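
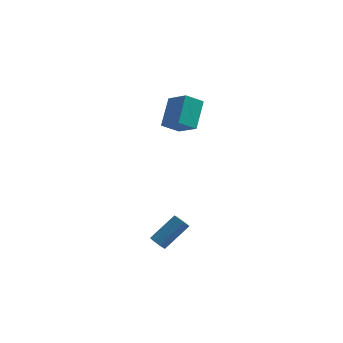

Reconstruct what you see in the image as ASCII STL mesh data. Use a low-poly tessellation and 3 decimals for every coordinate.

solid 
facet normal -0.665 0.525 -0.531
outer loop
vertex -4.899 4.521 2.644
vertex -3.995 4.986 1.971
vertex -5.07 3.029 1.383
endloop
endfacet
facet normal -0.741 -0.382 0.552
outer loop
vertex -3.985 2.174 2.249
vertex -4.899 4.521 2.644
vertex -5.07 3.029 1.383
endloop
endfacet
facet normal -0.665 0.525 -0.531
outer loop
vertex -5.07 3.029 1.383
vertex -3.995 4.986 1.971
vertex -4.165 3.495 0.71
endloop
endfacet
facet normal -0.086 -0.761 -0.643
outer loop
vertex -4.165 3.495 0.71
vertex -3.985 2.174 2.249
vertex -5.07 3.029 1.383
endloop
endfacet
facet normal 0.087 0.761 0.643
outer loop
vertex -4.899 4.521 2.644
vertex -2.91 4.131 2.837
vertex -3.995 4.986 1.971
endloop
endfacet
facet normal -0.742 -0.382 0.551
outer loop
vertex -3.815 3.665 3.51
vertex -4.899 4.521 2.644
vertex -3.985 2.174 2.249
endloop
endfacet
facet normal 0.087 0.761 0.643
outer loop
vertex -3.815 3.665 3.51
vertex -2.91 4.131 2.837
vertex -4.899 4.521 2.644
endloop
endfacet
facet normal 0.741 0.382 -0.552
outer loop
vertex -3.995 4.986 1.971
vertex -2.91 4.131 2.837
vertex -4.165 3.495 0.71
endloop
endfacet
facet normal -0.087 -0.761 -0.643
outer loop
vertex -3.081 2.639 1.576
vertex -3.985 2.174 2.249
vertex -4.165 3.495 0.71
endloop
endfacet
facet normal 0.742 0.381 -0.552
outer loop
vertex -4.165 3.495 0.71
vertex -2.91 4.131 2.837
vertex -3.081 2.639 1.576
endloop
endfacet
facet normal 0.665 -0.525 0.531
outer loop
vertex -3.081 2.639 1.576
vertex -3.815 3.665 3.51
vertex -3.985 2.174 2.249
endloop
endfacet
facet normal 0.665 -0.525 0.531
outer loop
vertex -2.91 4.131 2.837
vertex -3.815 3.665 3.51
vertex -3.081 2.639 1.576
endloop
endfacet
facet normal -0.589 -0.503 -0.633
outer loop
vertex -3.826 -3.395 -3.845
vertex -4.173 -3.481 -3.454
vertex -4.153 -3.075 -3.795
endloop
endfacet
facet normal 0.385 0.513 -0.767
outer loop
vertex -3.826 -3.395 -3.845
vertex -4.153 -3.075 -3.795
vertex -2.701 -2.434 -2.638
endloop
endfacet
facet normal 0.384 0.514 -0.767
outer loop
vertex -2.701 -2.434 -2.638
vertex -4.153 -3.075 -3.795
vertex -3.028 -2.114 -2.587
endloop
endfacet
facet normal 0.591 0.503 0.631
outer loop
vertex -2.701 -2.434 -2.638
vertex -3.028 -2.114 -2.587
vertex -3.047 -2.519 -2.246
endloop
endfacet
facet normal -0.589 -0.503 -0.633
outer loop
vertex -4.153 -3.075 -3.795
vertex -4.173 -3.481 -3.454
vertex -4.495 -3.061 -3.488
endloop
endfacet
facet normal -0.317 0.864 -0.392
outer loop
vertex -4.153 -3.075 -3.795
vertex -4.495 -3.061 -3.488
vertex -3.028 -2.114 -2.587
endloop
endfacet
facet normal -0.317 0.864 -0.392
outer loop
vertex -3.028 -2.114 -2.587
vertex -4.495 -3.061 -3.488
vertex -3.37 -2.1 -2.28
endloop
endfacet
facet normal 0.588 0.505 0.632
outer loop
vertex -3.028 -2.114 -2.587
vertex -3.37 -2.1 -2.28
vertex -3.047 -2.519 -2.246
endloop
endfacet
facet normal -0.590 -0.503 -0.632
outer loop
vertex -4.495 -3.061 -3.488
vertex -4.173 -3.481 -3.454
vertex -4.594 -3.363 -3.155
endloop
endfacet
facet normal -0.779 0.562 0.278
outer loop
vertex -4.495 -3.061 -3.488
vertex -4.594 -3.363 -3.155
vertex -3.37 -2.1 -2.28
endloop
endfacet
facet normal -0.779 0.562 0.278
outer loop
vertex -3.37 -2.1 -2.28
vertex -4.594 -3.363 -3.155
vertex -3.469 -2.402 -1.947
endloop
endfacet
facet normal 0.588 0.505 0.632
outer loop
vertex -3.37 -2.1 -2.28
vertex -3.469 -2.402 -1.947
vertex -3.047 -2.519 -2.246
endloop
endfacet
facet normal -0.590 -0.504 -0.631
outer loop
vertex -4.594 -3.363 -3.155
vertex -4.173 -3.481 -3.454
vertex -4.376 -3.753 -3.047
endloop
endfacet
facet normal -0.655 -0.162 0.738
outer loop
vertex -4.594 -3.363 -3.155
vertex -4.376 -3.753 -3.047
vertex -3.469 -2.402 -1.947
endloop
endfacet
facet normal -0.654 -0.163 0.739
outer loop
vertex -3.469 -2.402 -1.947
vertex -4.376 -3.753 -3.047
vertex -3.251 -2.792 -1.84
endloop
endfacet
facet normal 0.588 0.503 0.634
outer loop
vertex -3.469 -2.402 -1.947
vertex -3.251 -2.792 -1.84
vertex -3.047 -2.519 -2.246
endloop
endfacet
facet normal -0.590 -0.504 -0.631
outer loop
vertex -4.376 -3.753 -3.047
vertex -4.173 -3.481 -3.454
vertex -4.005 -3.938 -3.246
endloop
endfacet
facet normal -0.037 -0.765 0.643
outer loop
vertex -4.376 -3.753 -3.047
vertex -4.005 -3.938 -3.246
vertex -3.251 -2.792 -1.84
endloop
endfacet
facet normal -0.038 -0.765 0.643
outer loop
vertex -3.251 -2.792 -1.84
vertex -4.005 -3.938 -3.246
vertex -2.88 -2.977 -2.038
endloop
endfacet
facet normal 0.589 0.502 0.633
outer loop
vertex -3.251 -2.792 -1.84
vertex -2.88 -2.977 -2.038
vertex -3.047 -2.519 -2.246
endloop
endfacet
facet normal -0.589 -0.504 -0.632
outer loop
vertex -4.005 -3.938 -3.246
vertex -4.173 -3.481 -3.454
vertex -3.76 -3.779 -3.601
endloop
endfacet
facet normal 0.607 -0.792 0.064
outer loop
vertex -4.005 -3.938 -3.246
vertex -3.76 -3.779 -3.601
vertex -2.88 -2.977 -2.038
endloop
endfacet
facet normal 0.607 -0.792 0.064
outer loop
vertex -2.88 -2.977 -2.038
vertex -3.76 -3.779 -3.601
vertex -2.635 -2.818 -2.393
endloop
endfacet
facet normal 0.590 0.502 0.632
outer loop
vertex -2.88 -2.977 -2.038
vertex -2.635 -2.818 -2.393
vertex -3.047 -2.519 -2.246
endloop
endfacet
facet normal -0.588 -0.503 -0.633
outer loop
vertex -3.76 -3.779 -3.601
vertex -4.173 -3.481 -3.454
vertex -3.826 -3.395 -3.845
endloop
endfacet
facet normal 0.795 -0.222 -0.564
outer loop
vertex -3.76 -3.779 -3.601
vertex -3.826 -3.395 -3.845
vertex -2.635 -2.818 -2.393
endloop
endfacet
facet normal 0.795 -0.223 -0.564
outer loop
vertex -2.635 -2.818 -2.393
vertex -3.826 -3.395 -3.845
vertex -2.701 -2.434 -2.638
endloop
endfacet
facet normal 0.591 0.504 0.630
outer loop
vertex -2.635 -2.818 -2.393
vertex -2.701 -2.434 -2.638
vertex -3.047 -2.519 -2.246
endloop
endfacet

endsolid


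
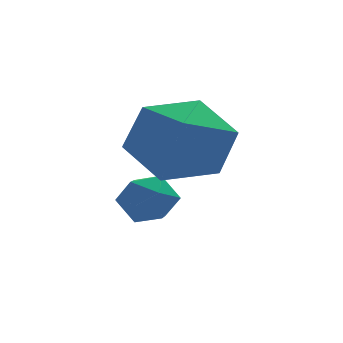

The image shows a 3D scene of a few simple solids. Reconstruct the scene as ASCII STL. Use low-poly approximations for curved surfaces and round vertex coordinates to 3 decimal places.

solid 
facet normal 0.163 0.724 -0.670
outer loop
vertex 4.372 0.751 3.56
vertex 3.306 0.884 3.445
vertex 3.844 1.452 4.19
endloop
endfacet
facet normal 0.535 -0.305 0.788
outer loop
vertex 4.372 0.751 3.56
vertex 3.844 1.452 4.19
vertex 3.134 0.116 4.155
endloop
endfacet
facet normal 0.163 0.724 -0.670
outer loop
vertex 3.844 1.452 4.19
vertex 3.306 0.884 3.445
vertex 2.778 1.585 4.075
endloop
endfacet
facet normal -0.104 0.029 0.994
outer loop
vertex 3.844 1.452 4.19
vertex 2.778 1.585 4.075
vertex 3.134 0.116 4.155
endloop
endfacet
facet normal 0.163 0.725 -0.670
outer loop
vertex 2.778 1.585 4.075
vertex 3.306 0.884 3.445
vertex 2.241 1.017 3.33
endloop
endfacet
facet normal -0.747 -0.146 0.649
outer loop
vertex 2.778 1.585 4.075
vertex 2.241 1.017 3.33
vertex 3.134 0.116 4.155
endloop
endfacet
facet normal 0.163 0.725 -0.670
outer loop
vertex 2.241 1.017 3.33
vertex 3.306 0.884 3.445
vertex 2.769 0.316 2.7
endloop
endfacet
facet normal -0.750 -0.654 0.098
outer loop
vertex 2.241 1.017 3.33
vertex 2.769 0.316 2.7
vertex 3.134 0.116 4.155
endloop
endfacet
facet normal 0.162 0.725 -0.670
outer loop
vertex 2.769 0.316 2.7
vertex 3.306 0.884 3.445
vertex 3.834 0.184 2.815
endloop
endfacet
facet normal -0.111 -0.988 -0.108
outer loop
vertex 2.769 0.316 2.7
vertex 3.834 0.184 2.815
vertex 3.134 0.116 4.155
endloop
endfacet
facet normal 0.163 0.725 -0.669
outer loop
vertex 3.834 0.184 2.815
vertex 3.306 0.884 3.445
vertex 4.372 0.751 3.56
endloop
endfacet
facet normal 0.531 -0.814 0.236
outer loop
vertex 3.834 0.184 2.815
vertex 4.372 0.751 3.56
vertex 3.134 0.116 4.155
endloop
endfacet
facet normal -0.539 0.840 -0.065
outer loop
vertex 2.823 2.223 1.278
vertex 2.329 1.93 1.586
vertex 2.783 2.248 1.928
endloop
endfacet
facet normal 0.159 0.987 -0.028
outer loop
vertex 2.823 2.223 1.278
vertex 2.783 2.248 1.928
vertex 3.359 2.147 1.641
endloop
endfacet
facet normal 0.483 0.661 -0.574
outer loop
vertex 2.823 2.223 1.278
vertex 3.359 2.147 1.641
vertex 3.261 1.767 1.121
endloop
endfacet
facet normal -0.015 0.313 -0.950
outer loop
vertex 2.823 2.223 1.278
vertex 3.261 1.767 1.121
vertex 2.624 1.633 1.087
endloop
endfacet
facet normal -0.647 0.423 -0.634
outer loop
vertex 2.823 2.223 1.278
vertex 2.624 1.633 1.087
vertex 2.329 1.93 1.586
endloop
endfacet
facet normal 0.411 0.706 0.577
outer loop
vertex 3.359 2.147 1.641
vertex 2.783 2.248 1.928
vertex 3.196 1.807 2.173
endloop
endfacet
facet normal -0.717 0.469 0.516
outer loop
vertex 2.783 2.248 1.928
vertex 2.329 1.93 1.586
vertex 2.559 1.673 2.139
endloop
endfacet
facet normal -0.891 -0.206 -0.404
outer loop
vertex 2.329 1.93 1.586
vertex 2.624 1.633 1.087
vertex 2.461 1.293 1.619
endloop
endfacet
facet normal 0.130 -0.386 -0.913
outer loop
vertex 2.624 1.633 1.087
vertex 3.261 1.767 1.121
vertex 3.037 1.192 1.332
endloop
endfacet
facet normal 0.935 0.178 -0.306
outer loop
vertex 3.261 1.767 1.121
vertex 3.359 2.147 1.641
vertex 3.491 1.51 1.674
endloop
endfacet
facet normal 0.015 -0.313 0.950
outer loop
vertex 2.997 1.217 1.982
vertex 3.196 1.807 2.173
vertex 2.559 1.673 2.139
endloop
endfacet
facet normal -0.483 -0.661 0.574
outer loop
vertex 2.997 1.217 1.982
vertex 2.559 1.673 2.139
vertex 2.461 1.293 1.619
endloop
endfacet
facet normal -0.159 -0.987 0.028
outer loop
vertex 2.997 1.217 1.982
vertex 2.461 1.293 1.619
vertex 3.037 1.192 1.332
endloop
endfacet
facet normal 0.539 -0.840 0.065
outer loop
vertex 2.997 1.217 1.982
vertex 3.037 1.192 1.332
vertex 3.491 1.51 1.674
endloop
endfacet
facet normal 0.647 -0.423 0.634
outer loop
vertex 2.997 1.217 1.982
vertex 3.491 1.51 1.674
vertex 3.196 1.807 2.173
endloop
endfacet
facet normal -0.130 0.386 0.913
outer loop
vertex 2.559 1.673 2.139
vertex 3.196 1.807 2.173
vertex 2.783 2.248 1.928
endloop
endfacet
facet normal -0.935 -0.178 0.306
outer loop
vertex 2.461 1.293 1.619
vertex 2.559 1.673 2.139
vertex 2.329 1.93 1.586
endloop
endfacet
facet normal -0.411 -0.706 -0.577
outer loop
vertex 3.037 1.192 1.332
vertex 2.461 1.293 1.619
vertex 2.624 1.633 1.087
endloop
endfacet
facet normal 0.717 -0.469 -0.516
outer loop
vertex 3.491 1.51 1.674
vertex 3.037 1.192 1.332
vertex 3.261 1.767 1.121
endloop
endfacet
facet normal 0.891 0.206 0.404
outer loop
vertex 3.196 1.807 2.173
vertex 3.491 1.51 1.674
vertex 3.359 2.147 1.641
endloop
endfacet

endsolid


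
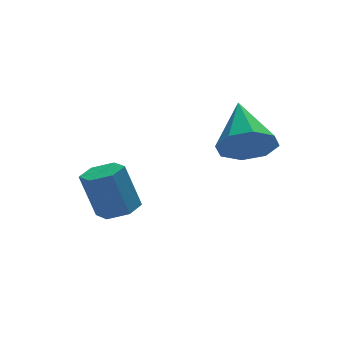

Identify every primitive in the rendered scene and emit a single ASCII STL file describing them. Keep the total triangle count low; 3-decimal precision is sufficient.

solid 
facet normal 0.260 -0.173 -0.950
outer loop
vertex 1.56 -1.693 -0.888
vertex 0.928 -1.478 -1.1
vertex 1.453 -1.019 -1.04
endloop
endfacet
facet normal 0.953 0.202 0.225
outer loop
vertex 1.56 -1.693 -0.888
vertex 1.453 -1.019 -1.04
vertex 1.143 -1.416 0.632
endloop
endfacet
facet normal 0.953 0.202 0.225
outer loop
vertex 1.143 -1.416 0.632
vertex 1.453 -1.019 -1.04
vertex 1.036 -0.742 0.48
endloop
endfacet
facet normal -0.261 0.173 0.950
outer loop
vertex 1.143 -1.416 0.632
vertex 1.036 -0.742 0.48
vertex 0.512 -1.202 0.42
endloop
endfacet
facet normal 0.260 -0.173 -0.950
outer loop
vertex 1.453 -1.019 -1.04
vertex 0.928 -1.478 -1.1
vertex 0.821 -0.804 -1.252
endloop
endfacet
facet normal 0.344 0.936 -0.076
outer loop
vertex 1.453 -1.019 -1.04
vertex 0.821 -0.804 -1.252
vertex 1.036 -0.742 0.48
endloop
endfacet
facet normal 0.344 0.936 -0.076
outer loop
vertex 1.036 -0.742 0.48
vertex 0.821 -0.804 -1.252
vertex 0.405 -0.527 0.268
endloop
endfacet
facet normal -0.260 0.173 0.950
outer loop
vertex 1.036 -0.742 0.48
vertex 0.405 -0.527 0.268
vertex 0.512 -1.202 0.42
endloop
endfacet
facet normal 0.261 -0.173 -0.950
outer loop
vertex 0.821 -0.804 -1.252
vertex 0.928 -1.478 -1.1
vertex 0.297 -1.264 -1.312
endloop
endfacet
facet normal -0.610 0.734 -0.301
outer loop
vertex 0.821 -0.804 -1.252
vertex 0.297 -1.264 -1.312
vertex 0.405 -0.527 0.268
endloop
endfacet
facet normal -0.609 0.734 -0.301
outer loop
vertex 0.405 -0.527 0.268
vertex 0.297 -1.264 -1.312
vertex -0.12 -0.987 0.208
endloop
endfacet
facet normal -0.260 0.173 0.950
outer loop
vertex 0.405 -0.527 0.268
vertex -0.12 -0.987 0.208
vertex 0.512 -1.202 0.42
endloop
endfacet
facet normal 0.261 -0.173 -0.950
outer loop
vertex 0.297 -1.264 -1.312
vertex 0.928 -1.478 -1.1
vertex 0.404 -1.938 -1.16
endloop
endfacet
facet normal -0.953 -0.202 -0.225
outer loop
vertex 0.297 -1.264 -1.312
vertex 0.404 -1.938 -1.16
vertex -0.12 -0.987 0.208
endloop
endfacet
facet normal -0.953 -0.202 -0.225
outer loop
vertex -0.12 -0.987 0.208
vertex 0.404 -1.938 -1.16
vertex -0.013 -1.661 0.36
endloop
endfacet
facet normal -0.260 0.173 0.950
outer loop
vertex -0.12 -0.987 0.208
vertex -0.013 -1.661 0.36
vertex 0.512 -1.202 0.42
endloop
endfacet
facet normal 0.260 -0.173 -0.950
outer loop
vertex 0.404 -1.938 -1.16
vertex 0.928 -1.478 -1.1
vertex 1.035 -2.153 -0.948
endloop
endfacet
facet normal -0.344 -0.936 0.076
outer loop
vertex 0.404 -1.938 -1.16
vertex 1.035 -2.153 -0.948
vertex -0.013 -1.661 0.36
endloop
endfacet
facet normal -0.344 -0.936 0.076
outer loop
vertex -0.013 -1.661 0.36
vertex 1.035 -2.153 -0.948
vertex 0.619 -1.876 0.572
endloop
endfacet
facet normal -0.260 0.173 0.950
outer loop
vertex -0.013 -1.661 0.36
vertex 0.619 -1.876 0.572
vertex 0.512 -1.202 0.42
endloop
endfacet
facet normal 0.260 -0.173 -0.950
outer loop
vertex 1.035 -2.153 -0.948
vertex 0.928 -1.478 -1.1
vertex 1.56 -1.693 -0.888
endloop
endfacet
facet normal 0.609 -0.734 0.300
outer loop
vertex 1.035 -2.153 -0.948
vertex 1.56 -1.693 -0.888
vertex 0.619 -1.876 0.572
endloop
endfacet
facet normal 0.609 -0.734 0.301
outer loop
vertex 0.619 -1.876 0.572
vertex 1.56 -1.693 -0.888
vertex 1.143 -1.416 0.632
endloop
endfacet
facet normal -0.261 0.173 0.950
outer loop
vertex 0.619 -1.876 0.572
vertex 1.143 -1.416 0.632
vertex 0.512 -1.202 0.42
endloop
endfacet
facet normal -0.185 -0.838 -0.513
outer loop
vertex 4.641 -4.503 2.318
vertex 3.747 -4.344 2.381
vertex 4.399 -4.124 1.786
endloop
endfacet
facet normal 0.914 0.377 -0.147
outer loop
vertex 4.641 -4.503 2.318
vertex 4.399 -4.124 1.786
vertex 4.093 -2.776 3.339
endloop
endfacet
facet normal -0.185 -0.838 -0.513
outer loop
vertex 4.399 -4.124 1.786
vertex 3.747 -4.344 2.381
vertex 3.776 -3.874 1.602
endloop
endfacet
facet normal 0.446 0.718 -0.535
outer loop
vertex 4.399 -4.124 1.786
vertex 3.776 -3.874 1.602
vertex 4.093 -2.776 3.339
endloop
endfacet
facet normal -0.185 -0.838 -0.513
outer loop
vertex 3.776 -3.874 1.602
vertex 3.747 -4.344 2.381
vertex 3.135 -3.899 1.874
endloop
endfacet
facet normal -0.239 0.840 -0.487
outer loop
vertex 3.776 -3.874 1.602
vertex 3.135 -3.899 1.874
vertex 4.093 -2.776 3.339
endloop
endfacet
facet normal -0.185 -0.838 -0.513
outer loop
vertex 3.135 -3.899 1.874
vertex 3.747 -4.344 2.381
vertex 2.853 -4.185 2.443
endloop
endfacet
facet normal -0.741 0.671 -0.030
outer loop
vertex 3.135 -3.899 1.874
vertex 2.853 -4.185 2.443
vertex 4.093 -2.776 3.339
endloop
endfacet
facet normal -0.185 -0.838 -0.513
outer loop
vertex 2.853 -4.185 2.443
vertex 3.747 -4.344 2.381
vertex 3.094 -4.564 2.976
endloop
endfacet
facet normal -0.763 0.311 0.566
outer loop
vertex 2.853 -4.185 2.443
vertex 3.094 -4.564 2.976
vertex 4.093 -2.776 3.339
endloop
endfacet
facet normal -0.185 -0.838 -0.513
outer loop
vertex 3.094 -4.564 2.976
vertex 3.747 -4.344 2.381
vertex 3.718 -4.814 3.159
endloop
endfacet
facet normal -0.293 -0.031 0.956
outer loop
vertex 3.094 -4.564 2.976
vertex 3.718 -4.814 3.159
vertex 4.093 -2.776 3.339
endloop
endfacet
facet normal -0.185 -0.838 -0.513
outer loop
vertex 3.718 -4.814 3.159
vertex 3.747 -4.344 2.381
vertex 4.359 -4.789 2.887
endloop
endfacet
facet normal 0.391 -0.152 0.908
outer loop
vertex 3.718 -4.814 3.159
vertex 4.359 -4.789 2.887
vertex 4.093 -2.776 3.339
endloop
endfacet
facet normal -0.185 -0.838 -0.513
outer loop
vertex 4.359 -4.789 2.887
vertex 3.747 -4.344 2.381
vertex 4.641 -4.503 2.318
endloop
endfacet
facet normal 0.893 0.017 0.451
outer loop
vertex 4.359 -4.789 2.887
vertex 4.641 -4.503 2.318
vertex 4.093 -2.776 3.339
endloop
endfacet

endsolid


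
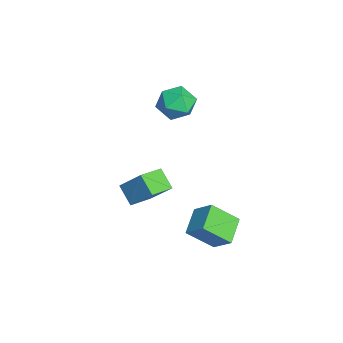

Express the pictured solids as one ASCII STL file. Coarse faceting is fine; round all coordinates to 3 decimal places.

solid 
facet normal -0.652 -0.388 0.652
outer loop
vertex 3.205 -4.211 2.825
vertex 2.235 -3.111 2.509
vertex 2.432 -5.3 1.404
endloop
endfacet
facet normal 0.646 -0.733 0.210
outer loop
vertex 3.325 -4.769 0.511
vertex 3.205 -4.211 2.825
vertex 2.432 -5.3 1.404
endloop
endfacet
facet normal -0.652 -0.388 0.652
outer loop
vertex 2.432 -5.3 1.404
vertex 2.235 -3.111 2.509
vertex 1.462 -4.201 1.088
endloop
endfacet
facet normal -0.396 -0.559 -0.728
outer loop
vertex 1.462 -4.201 1.088
vertex 3.325 -4.769 0.511
vertex 2.432 -5.3 1.404
endloop
endfacet
facet normal 0.396 0.559 0.729
outer loop
vertex 3.205 -4.211 2.825
vertex 3.128 -2.58 1.616
vertex 2.235 -3.111 2.509
endloop
endfacet
facet normal 0.647 -0.733 0.210
outer loop
vertex 4.098 -3.679 1.932
vertex 3.205 -4.211 2.825
vertex 3.325 -4.769 0.511
endloop
endfacet
facet normal 0.396 0.559 0.729
outer loop
vertex 4.098 -3.679 1.932
vertex 3.128 -2.58 1.616
vertex 3.205 -4.211 2.825
endloop
endfacet
facet normal -0.647 0.733 -0.211
outer loop
vertex 2.235 -3.111 2.509
vertex 3.128 -2.58 1.616
vertex 1.462 -4.201 1.088
endloop
endfacet
facet normal -0.396 -0.559 -0.729
outer loop
vertex 2.355 -3.669 0.195
vertex 3.325 -4.769 0.511
vertex 1.462 -4.201 1.088
endloop
endfacet
facet normal -0.647 0.733 -0.210
outer loop
vertex 1.462 -4.201 1.088
vertex 3.128 -2.58 1.616
vertex 2.355 -3.669 0.195
endloop
endfacet
facet normal 0.652 0.388 -0.652
outer loop
vertex 2.355 -3.669 0.195
vertex 4.098 -3.679 1.932
vertex 3.325 -4.769 0.511
endloop
endfacet
facet normal 0.652 0.388 -0.652
outer loop
vertex 3.128 -2.58 1.616
vertex 4.098 -3.679 1.932
vertex 2.355 -3.669 0.195
endloop
endfacet
facet normal -0.859 0.329 0.391
outer loop
vertex 1.996 -1.339 -1.15
vertex 2.763 -0.49 -0.18
vertex 1.979 0.157 -2.447
endloop
endfacet
facet normal -0.512 -0.566 -0.646
outer loop
vertex 3.457 -0.41 -3.12
vertex 1.996 -1.339 -1.15
vertex 1.979 0.157 -2.447
endloop
endfacet
facet normal -0.859 0.329 0.391
outer loop
vertex 1.979 0.157 -2.447
vertex 2.763 -0.49 -0.18
vertex 2.746 1.006 -1.477
endloop
endfacet
facet normal -0.008 0.756 -0.655
outer loop
vertex 2.746 1.006 -1.477
vertex 3.457 -0.41 -3.12
vertex 1.979 0.157 -2.447
endloop
endfacet
facet normal 0.008 -0.756 0.655
outer loop
vertex 1.996 -1.339 -1.15
vertex 4.241 -1.057 -0.853
vertex 2.763 -0.49 -0.18
endloop
endfacet
facet normal -0.512 -0.566 -0.646
outer loop
vertex 3.474 -1.906 -1.823
vertex 1.996 -1.339 -1.15
vertex 3.457 -0.41 -3.12
endloop
endfacet
facet normal 0.008 -0.756 0.655
outer loop
vertex 3.474 -1.906 -1.823
vertex 4.241 -1.057 -0.853
vertex 1.996 -1.339 -1.15
endloop
endfacet
facet normal 0.512 0.566 0.646
outer loop
vertex 2.763 -0.49 -0.18
vertex 4.241 -1.057 -0.853
vertex 2.746 1.006 -1.477
endloop
endfacet
facet normal -0.008 0.756 -0.655
outer loop
vertex 4.224 0.439 -2.15
vertex 3.457 -0.41 -3.12
vertex 2.746 1.006 -1.477
endloop
endfacet
facet normal 0.512 0.566 0.646
outer loop
vertex 2.746 1.006 -1.477
vertex 4.241 -1.057 -0.853
vertex 4.224 0.439 -2.15
endloop
endfacet
facet normal 0.859 -0.329 -0.391
outer loop
vertex 4.224 0.439 -2.15
vertex 3.474 -1.906 -1.823
vertex 3.457 -0.41 -3.12
endloop
endfacet
facet normal 0.859 -0.329 -0.391
outer loop
vertex 4.241 -1.057 -0.853
vertex 3.474 -1.906 -1.823
vertex 4.224 0.439 -2.15
endloop
endfacet
facet normal -0.061 0.632 0.772
outer loop
vertex -3.717 -0.753 3.547
vertex -4.452 -1.554 4.145
vertex -3.221 -1.614 4.291
endloop
endfacet
facet normal 0.565 0.701 0.435
outer loop
vertex -3.717 -0.753 3.547
vertex -3.221 -1.614 4.291
vertex -2.693 -1.36 3.197
endloop
endfacet
facet normal 0.431 0.868 -0.246
outer loop
vertex -3.717 -0.753 3.547
vertex -2.693 -1.36 3.197
vertex -3.598 -1.144 2.375
endloop
endfacet
facet normal -0.277 0.903 -0.329
outer loop
vertex -3.717 -0.753 3.547
vertex -3.598 -1.144 2.375
vertex -4.685 -1.264 2.961
endloop
endfacet
facet normal -0.581 0.757 0.300
outer loop
vertex -3.717 -0.753 3.547
vertex -4.685 -1.264 2.961
vertex -4.452 -1.554 4.145
endloop
endfacet
facet normal 0.892 0.068 0.446
outer loop
vertex -2.693 -1.36 3.197
vertex -3.221 -1.614 4.291
vertex -2.795 -2.536 3.579
endloop
endfacet
facet normal -0.120 -0.044 0.992
outer loop
vertex -3.221 -1.614 4.291
vertex -4.452 -1.554 4.145
vertex -3.882 -2.656 4.165
endloop
endfacet
facet normal -0.961 0.157 0.228
outer loop
vertex -4.452 -1.554 4.145
vertex -4.685 -1.264 2.961
vertex -4.787 -2.44 3.343
endloop
endfacet
facet normal -0.470 0.393 -0.790
outer loop
vertex -4.685 -1.264 2.961
vertex -3.598 -1.144 2.375
vertex -4.259 -2.186 2.249
endloop
endfacet
facet normal 0.676 0.338 -0.655
outer loop
vertex -3.598 -1.144 2.375
vertex -2.693 -1.36 3.197
vertex -3.028 -2.246 2.395
endloop
endfacet
facet normal 0.277 -0.903 0.329
outer loop
vertex -3.763 -3.047 2.993
vertex -2.795 -2.536 3.579
vertex -3.882 -2.656 4.165
endloop
endfacet
facet normal -0.431 -0.868 0.246
outer loop
vertex -3.763 -3.047 2.993
vertex -3.882 -2.656 4.165
vertex -4.787 -2.44 3.343
endloop
endfacet
facet normal -0.565 -0.701 -0.435
outer loop
vertex -3.763 -3.047 2.993
vertex -4.787 -2.44 3.343
vertex -4.259 -2.186 2.249
endloop
endfacet
facet normal 0.061 -0.632 -0.772
outer loop
vertex -3.763 -3.047 2.993
vertex -4.259 -2.186 2.249
vertex -3.028 -2.246 2.395
endloop
endfacet
facet normal 0.581 -0.757 -0.300
outer loop
vertex -3.763 -3.047 2.993
vertex -3.028 -2.246 2.395
vertex -2.795 -2.536 3.579
endloop
endfacet
facet normal 0.470 -0.393 0.790
outer loop
vertex -3.882 -2.656 4.165
vertex -2.795 -2.536 3.579
vertex -3.221 -1.614 4.291
endloop
endfacet
facet normal -0.676 -0.338 0.655
outer loop
vertex -4.787 -2.44 3.343
vertex -3.882 -2.656 4.165
vertex -4.452 -1.554 4.145
endloop
endfacet
facet normal -0.892 -0.068 -0.446
outer loop
vertex -4.259 -2.186 2.249
vertex -4.787 -2.44 3.343
vertex -4.685 -1.264 2.961
endloop
endfacet
facet normal 0.120 0.044 -0.992
outer loop
vertex -3.028 -2.246 2.395
vertex -4.259 -2.186 2.249
vertex -3.598 -1.144 2.375
endloop
endfacet
facet normal 0.961 -0.157 -0.228
outer loop
vertex -2.795 -2.536 3.579
vertex -3.028 -2.246 2.395
vertex -2.693 -1.36 3.197
endloop
endfacet

endsolid


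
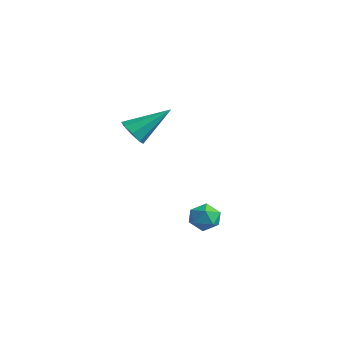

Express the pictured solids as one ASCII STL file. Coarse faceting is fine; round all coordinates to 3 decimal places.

solid 
facet normal 0.300 0.953 -0.041
outer loop
vertex 3.471 -2.632 -3.187
vertex 2.926 -2.441 -2.73
vertex 3.583 -2.636 -2.46
endloop
endfacet
facet normal 0.851 0.509 -0.128
outer loop
vertex 3.471 -2.632 -3.187
vertex 3.583 -2.636 -2.46
vertex 3.847 -3.183 -2.876
endloop
endfacet
facet normal 0.714 0.096 -0.693
outer loop
vertex 3.471 -2.632 -3.187
vertex 3.847 -3.183 -2.876
vertex 3.354 -3.325 -3.404
endloop
endfacet
facet normal 0.077 0.286 -0.955
outer loop
vertex 3.471 -2.632 -3.187
vertex 3.354 -3.325 -3.404
vertex 2.785 -2.867 -3.313
endloop
endfacet
facet normal -0.178 0.815 -0.552
outer loop
vertex 3.471 -2.632 -3.187
vertex 2.785 -2.867 -3.313
vertex 2.926 -2.441 -2.73
endloop
endfacet
facet normal 0.890 0.089 0.448
outer loop
vertex 3.847 -3.183 -2.876
vertex 3.583 -2.636 -2.46
vertex 3.535 -3.333 -2.227
endloop
endfacet
facet normal -0.003 0.807 0.590
outer loop
vertex 3.583 -2.636 -2.46
vertex 2.926 -2.441 -2.73
vertex 2.966 -2.875 -2.136
endloop
endfacet
facet normal -0.776 0.583 -0.238
outer loop
vertex 2.926 -2.441 -2.73
vertex 2.785 -2.867 -3.313
vertex 2.473 -3.017 -2.664
endloop
endfacet
facet normal -0.362 -0.273 -0.891
outer loop
vertex 2.785 -2.867 -3.313
vertex 3.354 -3.325 -3.404
vertex 2.737 -3.564 -3.08
endloop
endfacet
facet normal 0.668 -0.579 -0.468
outer loop
vertex 3.354 -3.325 -3.404
vertex 3.847 -3.183 -2.876
vertex 3.394 -3.759 -2.81
endloop
endfacet
facet normal -0.077 -0.286 0.955
outer loop
vertex 2.849 -3.568 -2.353
vertex 3.535 -3.333 -2.227
vertex 2.966 -2.875 -2.136
endloop
endfacet
facet normal -0.714 -0.096 0.693
outer loop
vertex 2.849 -3.568 -2.353
vertex 2.966 -2.875 -2.136
vertex 2.473 -3.017 -2.664
endloop
endfacet
facet normal -0.851 -0.509 0.128
outer loop
vertex 2.849 -3.568 -2.353
vertex 2.473 -3.017 -2.664
vertex 2.737 -3.564 -3.08
endloop
endfacet
facet normal -0.300 -0.953 0.041
outer loop
vertex 2.849 -3.568 -2.353
vertex 2.737 -3.564 -3.08
vertex 3.394 -3.759 -2.81
endloop
endfacet
facet normal 0.178 -0.815 0.552
outer loop
vertex 2.849 -3.568 -2.353
vertex 3.394 -3.759 -2.81
vertex 3.535 -3.333 -2.227
endloop
endfacet
facet normal 0.362 0.273 0.891
outer loop
vertex 2.966 -2.875 -2.136
vertex 3.535 -3.333 -2.227
vertex 3.583 -2.636 -2.46
endloop
endfacet
facet normal -0.668 0.579 0.468
outer loop
vertex 2.473 -3.017 -2.664
vertex 2.966 -2.875 -2.136
vertex 2.926 -2.441 -2.73
endloop
endfacet
facet normal -0.890 -0.089 -0.448
outer loop
vertex 2.737 -3.564 -3.08
vertex 2.473 -3.017 -2.664
vertex 2.785 -2.867 -3.313
endloop
endfacet
facet normal 0.003 -0.807 -0.590
outer loop
vertex 3.394 -3.759 -2.81
vertex 2.737 -3.564 -3.08
vertex 3.354 -3.325 -3.404
endloop
endfacet
facet normal 0.776 -0.583 0.238
outer loop
vertex 3.535 -3.333 -2.227
vertex 3.394 -3.759 -2.81
vertex 3.847 -3.183 -2.876
endloop
endfacet
facet normal -0.321 -0.735 -0.597
outer loop
vertex -1.588 -2.997 -0.226
vertex -2.278 -2.894 0.018
vertex -1.873 -2.62 -0.537
endloop
endfacet
facet normal 0.862 0.351 -0.365
outer loop
vertex -1.588 -2.997 -0.226
vertex -1.873 -2.62 -0.537
vertex -1.622 -1.386 1.242
endloop
endfacet
facet normal -0.321 -0.735 -0.597
outer loop
vertex -1.873 -2.62 -0.537
vertex -2.278 -2.894 0.018
vertex -2.396 -2.403 -0.523
endloop
endfacet
facet normal 0.301 0.763 -0.572
outer loop
vertex -1.873 -2.62 -0.537
vertex -2.396 -2.403 -0.523
vertex -1.622 -1.386 1.242
endloop
endfacet
facet normal -0.321 -0.735 -0.597
outer loop
vertex -2.396 -2.403 -0.523
vertex -2.278 -2.894 0.018
vertex -2.85 -2.474 -0.192
endloop
endfacet
facet normal -0.378 0.864 -0.332
outer loop
vertex -2.396 -2.403 -0.523
vertex -2.85 -2.474 -0.192
vertex -1.622 -1.386 1.242
endloop
endfacet
facet normal -0.321 -0.735 -0.597
outer loop
vertex -2.85 -2.474 -0.192
vertex -2.278 -2.894 0.018
vertex -2.969 -2.791 0.262
endloop
endfacet
facet normal -0.775 0.595 0.212
outer loop
vertex -2.85 -2.474 -0.192
vertex -2.969 -2.791 0.262
vertex -1.622 -1.386 1.242
endloop
endfacet
facet normal -0.321 -0.735 -0.597
outer loop
vertex -2.969 -2.791 0.262
vertex -2.278 -2.894 0.018
vertex -2.684 -3.168 0.573
endloop
endfacet
facet normal -0.660 0.114 0.743
outer loop
vertex -2.969 -2.791 0.262
vertex -2.684 -3.168 0.573
vertex -1.622 -1.386 1.242
endloop
endfacet
facet normal -0.321 -0.735 -0.598
outer loop
vertex -2.684 -3.168 0.573
vertex -2.278 -2.894 0.018
vertex -2.161 -3.385 0.559
endloop
endfacet
facet normal -0.098 -0.298 0.950
outer loop
vertex -2.684 -3.168 0.573
vertex -2.161 -3.385 0.559
vertex -1.622 -1.386 1.242
endloop
endfacet
facet normal -0.321 -0.735 -0.598
outer loop
vertex -2.161 -3.385 0.559
vertex -2.278 -2.894 0.018
vertex -1.707 -3.314 0.228
endloop
endfacet
facet normal 0.580 -0.399 0.710
outer loop
vertex -2.161 -3.385 0.559
vertex -1.707 -3.314 0.228
vertex -1.622 -1.386 1.242
endloop
endfacet
facet normal -0.321 -0.735 -0.597
outer loop
vertex -1.707 -3.314 0.228
vertex -2.278 -2.894 0.018
vertex -1.588 -2.997 -0.226
endloop
endfacet
facet normal 0.978 -0.130 0.165
outer loop
vertex -1.707 -3.314 0.228
vertex -1.588 -2.997 -0.226
vertex -1.622 -1.386 1.242
endloop
endfacet

endsolid


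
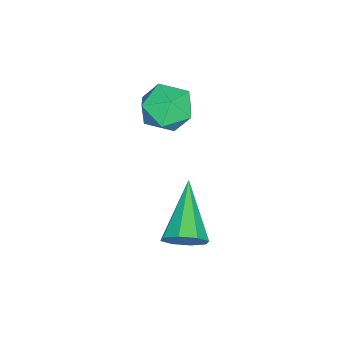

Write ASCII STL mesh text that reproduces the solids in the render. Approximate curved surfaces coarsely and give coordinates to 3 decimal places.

solid 
facet normal 0.848 0.230 -0.478
outer loop
vertex -0.888 -2.44 -1.482
vertex -1.24 -1.881 -1.838
vertex -0.86 -1.945 -1.194
endloop
endfacet
facet normal 0.244 -0.498 0.832
outer loop
vertex -0.888 -2.44 -1.482
vertex -0.86 -1.945 -1.194
vertex -3.08 -2.379 -0.802
endloop
endfacet
facet normal 0.848 0.229 -0.478
outer loop
vertex -0.86 -1.945 -1.194
vertex -1.24 -1.881 -1.838
vertex -1.054 -1.412 -1.283
endloop
endfacet
facet normal 0.130 0.209 0.969
outer loop
vertex -0.86 -1.945 -1.194
vertex -1.054 -1.412 -1.283
vertex -3.08 -2.379 -0.802
endloop
endfacet
facet normal 0.848 0.229 -0.478
outer loop
vertex -1.054 -1.412 -1.283
vertex -1.24 -1.881 -1.838
vertex -1.357 -1.154 -1.697
endloop
endfacet
facet normal -0.211 0.753 0.624
outer loop
vertex -1.054 -1.412 -1.283
vertex -1.357 -1.154 -1.697
vertex -3.08 -2.379 -0.802
endloop
endfacet
facet normal 0.848 0.229 -0.478
outer loop
vertex -1.357 -1.154 -1.697
vertex -1.24 -1.881 -1.838
vertex -1.591 -1.322 -2.193
endloop
endfacet
facet normal -0.580 0.814 -0.002
outer loop
vertex -1.357 -1.154 -1.697
vertex -1.591 -1.322 -2.193
vertex -3.08 -2.379 -0.802
endloop
endfacet
facet normal 0.848 0.230 -0.477
outer loop
vertex -1.591 -1.322 -2.193
vertex -1.24 -1.881 -1.838
vertex -1.619 -1.818 -2.482
endloop
endfacet
facet normal -0.760 0.358 -0.542
outer loop
vertex -1.591 -1.322 -2.193
vertex -1.619 -1.818 -2.482
vertex -3.08 -2.379 -0.802
endloop
endfacet
facet normal 0.848 0.230 -0.477
outer loop
vertex -1.619 -1.818 -2.482
vertex -1.24 -1.881 -1.838
vertex -1.425 -2.35 -2.393
endloop
endfacet
facet normal -0.646 -0.349 -0.679
outer loop
vertex -1.619 -1.818 -2.482
vertex -1.425 -2.35 -2.393
vertex -3.08 -2.379 -0.802
endloop
endfacet
facet normal 0.848 0.230 -0.477
outer loop
vertex -1.425 -2.35 -2.393
vertex -1.24 -1.881 -1.838
vertex -1.122 -2.608 -1.979
endloop
endfacet
facet normal -0.305 -0.892 -0.333
outer loop
vertex -1.425 -2.35 -2.393
vertex -1.122 -2.608 -1.979
vertex -3.08 -2.379 -0.802
endloop
endfacet
facet normal 0.848 0.230 -0.477
outer loop
vertex -1.122 -2.608 -1.979
vertex -1.24 -1.881 -1.838
vertex -0.888 -2.44 -1.482
endloop
endfacet
facet normal 0.064 -0.954 0.292
outer loop
vertex -1.122 -2.608 -1.979
vertex -0.888 -2.44 -1.482
vertex -3.08 -2.379 -0.802
endloop
endfacet
facet normal -0.187 0.218 0.958
outer loop
vertex -4.378 -2.818 2.334
vertex -4.206 -3.728 2.575
vertex -3.492 -3.091 2.569
endloop
endfacet
facet normal 0.079 0.785 0.614
outer loop
vertex -4.378 -2.818 2.334
vertex -3.492 -3.091 2.569
vertex -3.629 -2.499 1.83
endloop
endfacet
facet normal -0.353 0.933 0.067
outer loop
vertex -4.378 -2.818 2.334
vertex -3.629 -2.499 1.83
vertex -4.429 -2.769 1.38
endloop
endfacet
facet normal -0.886 0.458 0.071
outer loop
vertex -4.378 -2.818 2.334
vertex -4.429 -2.769 1.38
vertex -4.785 -3.529 1.84
endloop
endfacet
facet normal -0.783 0.017 0.621
outer loop
vertex -4.378 -2.818 2.334
vertex -4.785 -3.529 1.84
vertex -4.206 -3.728 2.575
endloop
endfacet
facet normal 0.716 0.603 0.351
outer loop
vertex -3.629 -2.499 1.83
vertex -3.492 -3.091 2.569
vertex -2.995 -3.211 1.76
endloop
endfacet
facet normal 0.287 -0.313 0.905
outer loop
vertex -3.492 -3.091 2.569
vertex -4.206 -3.728 2.575
vertex -3.351 -3.971 2.22
endloop
endfacet
facet normal -0.678 -0.640 0.361
outer loop
vertex -4.206 -3.728 2.575
vertex -4.785 -3.529 1.84
vertex -4.151 -4.241 1.77
endloop
endfacet
facet normal -0.845 0.075 -0.530
outer loop
vertex -4.785 -3.529 1.84
vertex -4.429 -2.769 1.38
vertex -4.288 -3.649 1.031
endloop
endfacet
facet normal 0.017 0.844 -0.537
outer loop
vertex -4.429 -2.769 1.38
vertex -3.629 -2.499 1.83
vertex -3.574 -3.012 1.025
endloop
endfacet
facet normal 0.886 -0.458 -0.071
outer loop
vertex -3.402 -3.922 1.266
vertex -2.995 -3.211 1.76
vertex -3.351 -3.971 2.22
endloop
endfacet
facet normal 0.353 -0.933 -0.067
outer loop
vertex -3.402 -3.922 1.266
vertex -3.351 -3.971 2.22
vertex -4.151 -4.241 1.77
endloop
endfacet
facet normal -0.079 -0.785 -0.614
outer loop
vertex -3.402 -3.922 1.266
vertex -4.151 -4.241 1.77
vertex -4.288 -3.649 1.031
endloop
endfacet
facet normal 0.187 -0.218 -0.958
outer loop
vertex -3.402 -3.922 1.266
vertex -4.288 -3.649 1.031
vertex -3.574 -3.012 1.025
endloop
endfacet
facet normal 0.783 -0.017 -0.621
outer loop
vertex -3.402 -3.922 1.266
vertex -3.574 -3.012 1.025
vertex -2.995 -3.211 1.76
endloop
endfacet
facet normal 0.845 -0.075 0.530
outer loop
vertex -3.351 -3.971 2.22
vertex -2.995 -3.211 1.76
vertex -3.492 -3.091 2.569
endloop
endfacet
facet normal -0.017 -0.844 0.537
outer loop
vertex -4.151 -4.241 1.77
vertex -3.351 -3.971 2.22
vertex -4.206 -3.728 2.575
endloop
endfacet
facet normal -0.716 -0.603 -0.351
outer loop
vertex -4.288 -3.649 1.031
vertex -4.151 -4.241 1.77
vertex -4.785 -3.529 1.84
endloop
endfacet
facet normal -0.287 0.313 -0.905
outer loop
vertex -3.574 -3.012 1.025
vertex -4.288 -3.649 1.031
vertex -4.429 -2.769 1.38
endloop
endfacet
facet normal 0.678 0.640 -0.361
outer loop
vertex -2.995 -3.211 1.76
vertex -3.574 -3.012 1.025
vertex -3.629 -2.499 1.83
endloop
endfacet

endsolid


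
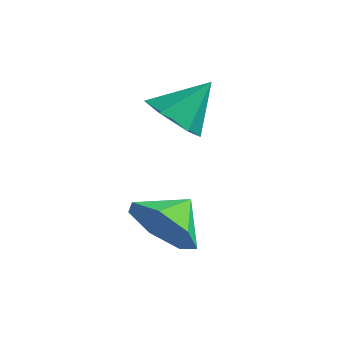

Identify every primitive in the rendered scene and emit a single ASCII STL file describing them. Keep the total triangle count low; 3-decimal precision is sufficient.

solid 
facet normal -0.039 -0.883 -0.468
outer loop
vertex -2.173 -2.534 -1.704
vertex -2.47 -2.106 -2.487
vertex -1.588 -2.288 -2.217
endloop
endfacet
facet normal 0.559 0.291 0.777
outer loop
vertex -2.173 -2.534 -1.704
vertex -1.588 -2.288 -2.217
vertex -2.43 -1.214 -2.013
endloop
endfacet
facet normal -0.038 -0.882 -0.470
outer loop
vertex -1.588 -2.288 -2.217
vertex -2.47 -2.106 -2.487
vertex -1.667 -1.904 -2.932
endloop
endfacet
facet normal 0.787 0.575 0.222
outer loop
vertex -1.588 -2.288 -2.217
vertex -1.667 -1.904 -2.932
vertex -2.43 -1.214 -2.013
endloop
endfacet
facet normal -0.038 -0.882 -0.470
outer loop
vertex -1.667 -1.904 -2.932
vertex -2.47 -2.106 -2.487
vertex -2.35 -1.672 -3.312
endloop
endfacet
facet normal 0.442 0.854 -0.274
outer loop
vertex -1.667 -1.904 -2.932
vertex -2.35 -1.672 -3.312
vertex -2.43 -1.214 -2.013
endloop
endfacet
facet normal -0.038 -0.882 -0.470
outer loop
vertex -2.35 -1.672 -3.312
vertex -2.47 -2.106 -2.487
vertex -3.124 -1.767 -3.071
endloop
endfacet
facet normal -0.217 0.916 -0.336
outer loop
vertex -2.35 -1.672 -3.312
vertex -3.124 -1.767 -3.071
vertex -2.43 -1.214 -2.013
endloop
endfacet
facet normal -0.040 -0.883 -0.468
outer loop
vertex -3.124 -1.767 -3.071
vertex -2.47 -2.106 -2.487
vertex -3.405 -2.116 -2.389
endloop
endfacet
facet normal -0.693 0.716 0.081
outer loop
vertex -3.124 -1.767 -3.071
vertex -3.405 -2.116 -2.389
vertex -2.43 -1.214 -2.013
endloop
endfacet
facet normal -0.040 -0.882 -0.469
outer loop
vertex -3.405 -2.116 -2.389
vertex -2.47 -2.106 -2.487
vertex -2.981 -2.458 -1.781
endloop
endfacet
facet normal -0.629 0.403 0.665
outer loop
vertex -3.405 -2.116 -2.389
vertex -2.981 -2.458 -1.781
vertex -2.43 -1.214 -2.013
endloop
endfacet
facet normal -0.038 -0.883 -0.468
outer loop
vertex -2.981 -2.458 -1.781
vertex -2.47 -2.106 -2.487
vertex -2.173 -2.534 -1.704
endloop
endfacet
facet normal -0.073 0.214 0.974
outer loop
vertex -2.981 -2.458 -1.781
vertex -2.173 -2.534 -1.704
vertex -2.43 -1.214 -2.013
endloop
endfacet
facet normal -0.303 -0.624 -0.721
outer loop
vertex -3.596 0.471 -1.169
vertex -4.156 0.166 -0.67
vertex -4.336 0.799 -1.142
endloop
endfacet
facet normal 0.380 0.880 -0.285
outer loop
vertex -3.596 0.471 -1.169
vertex -4.336 0.799 -1.142
vertex -3.744 1.014 0.31
endloop
endfacet
facet normal -0.303 -0.624 -0.721
outer loop
vertex -4.336 0.799 -1.142
vertex -4.156 0.166 -0.67
vertex -4.896 0.494 -0.643
endloop
endfacet
facet normal -0.444 0.895 0.049
outer loop
vertex -4.336 0.799 -1.142
vertex -4.896 0.494 -0.643
vertex -3.744 1.014 0.31
endloop
endfacet
facet normal -0.303 -0.624 -0.721
outer loop
vertex -4.896 0.494 -0.643
vertex -4.156 0.166 -0.67
vertex -4.716 -0.139 -0.171
endloop
endfacet
facet normal -0.685 0.300 0.664
outer loop
vertex -4.896 0.494 -0.643
vertex -4.716 -0.139 -0.171
vertex -3.744 1.014 0.31
endloop
endfacet
facet normal -0.303 -0.624 -0.721
outer loop
vertex -4.716 -0.139 -0.171
vertex -4.156 0.166 -0.67
vertex -3.976 -0.467 -0.198
endloop
endfacet
facet normal -0.102 -0.308 0.946
outer loop
vertex -4.716 -0.139 -0.171
vertex -3.976 -0.467 -0.198
vertex -3.744 1.014 0.31
endloop
endfacet
facet normal -0.303 -0.624 -0.721
outer loop
vertex -3.976 -0.467 -0.198
vertex -4.156 0.166 -0.67
vertex -3.416 -0.162 -0.697
endloop
endfacet
facet normal 0.722 -0.323 0.612
outer loop
vertex -3.976 -0.467 -0.198
vertex -3.416 -0.162 -0.697
vertex -3.744 1.014 0.31
endloop
endfacet
facet normal -0.303 -0.624 -0.721
outer loop
vertex -3.416 -0.162 -0.697
vertex -4.156 0.166 -0.67
vertex -3.596 0.471 -1.169
endloop
endfacet
facet normal 0.963 0.271 -0.003
outer loop
vertex -3.416 -0.162 -0.697
vertex -3.596 0.471 -1.169
vertex -3.744 1.014 0.31
endloop
endfacet

endsolid


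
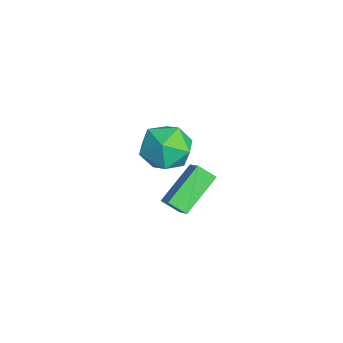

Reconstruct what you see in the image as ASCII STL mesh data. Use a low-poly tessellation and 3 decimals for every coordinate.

solid 
facet normal -0.602 0.048 0.797
outer loop
vertex -5.013 -2.845 2.32
vertex -4.372 -3.691 2.855
vertex -4.087 -2.547 3.002
endloop
endfacet
facet normal -0.564 0.680 0.469
outer loop
vertex -5.013 -2.845 2.32
vertex -4.087 -2.547 3.002
vertex -4.27 -1.987 1.97
endloop
endfacet
facet normal -0.780 0.591 -0.206
outer loop
vertex -5.013 -2.845 2.32
vertex -4.27 -1.987 1.97
vertex -4.668 -2.785 1.185
endloop
endfacet
facet normal -0.951 -0.096 -0.294
outer loop
vertex -5.013 -2.845 2.32
vertex -4.668 -2.785 1.185
vertex -4.731 -3.838 1.732
endloop
endfacet
facet normal -0.841 -0.432 0.325
outer loop
vertex -5.013 -2.845 2.32
vertex -4.731 -3.838 1.732
vertex -4.372 -3.691 2.855
endloop
endfacet
facet normal 0.120 0.881 0.457
outer loop
vertex -4.27 -1.987 1.97
vertex -4.087 -2.547 3.002
vertex -3.169 -2.302 2.288
endloop
endfacet
facet normal 0.059 -0.142 0.988
outer loop
vertex -4.087 -2.547 3.002
vertex -4.372 -3.691 2.855
vertex -3.232 -3.355 2.835
endloop
endfacet
facet normal -0.327 -0.918 0.225
outer loop
vertex -4.372 -3.691 2.855
vertex -4.731 -3.838 1.732
vertex -3.63 -4.153 2.05
endloop
endfacet
facet normal -0.505 -0.374 -0.778
outer loop
vertex -4.731 -3.838 1.732
vertex -4.668 -2.785 1.185
vertex -3.813 -3.593 1.018
endloop
endfacet
facet normal -0.229 0.738 -0.635
outer loop
vertex -4.668 -2.785 1.185
vertex -4.27 -1.987 1.97
vertex -3.528 -2.449 1.165
endloop
endfacet
facet normal 0.951 0.096 0.294
outer loop
vertex -2.887 -3.295 1.7
vertex -3.169 -2.302 2.288
vertex -3.232 -3.355 2.835
endloop
endfacet
facet normal 0.780 -0.591 0.206
outer loop
vertex -2.887 -3.295 1.7
vertex -3.232 -3.355 2.835
vertex -3.63 -4.153 2.05
endloop
endfacet
facet normal 0.564 -0.680 -0.469
outer loop
vertex -2.887 -3.295 1.7
vertex -3.63 -4.153 2.05
vertex -3.813 -3.593 1.018
endloop
endfacet
facet normal 0.602 -0.048 -0.797
outer loop
vertex -2.887 -3.295 1.7
vertex -3.813 -3.593 1.018
vertex -3.528 -2.449 1.165
endloop
endfacet
facet normal 0.841 0.432 -0.325
outer loop
vertex -2.887 -3.295 1.7
vertex -3.528 -2.449 1.165
vertex -3.169 -2.302 2.288
endloop
endfacet
facet normal 0.505 0.374 0.778
outer loop
vertex -3.232 -3.355 2.835
vertex -3.169 -2.302 2.288
vertex -4.087 -2.547 3.002
endloop
endfacet
facet normal 0.229 -0.738 0.635
outer loop
vertex -3.63 -4.153 2.05
vertex -3.232 -3.355 2.835
vertex -4.372 -3.691 2.855
endloop
endfacet
facet normal -0.120 -0.881 -0.457
outer loop
vertex -3.813 -3.593 1.018
vertex -3.63 -4.153 2.05
vertex -4.731 -3.838 1.732
endloop
endfacet
facet normal -0.059 0.142 -0.988
outer loop
vertex -3.528 -2.449 1.165
vertex -3.813 -3.593 1.018
vertex -4.668 -2.785 1.185
endloop
endfacet
facet normal 0.327 0.918 -0.225
outer loop
vertex -3.169 -2.302 2.288
vertex -3.528 -2.449 1.165
vertex -4.27 -1.987 1.97
endloop
endfacet
facet normal -0.518 0.672 0.529
outer loop
vertex -0.122 -2.63 4.306
vertex 0.184 -2.014 3.823
vertex -0.958 -2.743 3.632
endloop
endfacet
facet normal -0.364 -0.733 0.574
outer loop
vertex 0.016 -4.006 2.637
vertex -0.122 -2.63 4.306
vertex -0.958 -2.743 3.632
endloop
endfacet
facet normal -0.518 0.672 0.529
outer loop
vertex -0.958 -2.743 3.632
vertex 0.184 -2.014 3.823
vertex -0.652 -2.127 3.149
endloop
endfacet
facet normal -0.774 -0.105 -0.624
outer loop
vertex -0.652 -2.127 3.149
vertex 0.016 -4.006 2.637
vertex -0.958 -2.743 3.632
endloop
endfacet
facet normal 0.774 0.105 0.624
outer loop
vertex -0.122 -2.63 4.306
vertex 1.158 -3.277 2.828
vertex 0.184 -2.014 3.823
endloop
endfacet
facet normal -0.364 -0.733 0.574
outer loop
vertex 0.852 -3.893 3.311
vertex -0.122 -2.63 4.306
vertex 0.016 -4.006 2.637
endloop
endfacet
facet normal 0.774 0.105 0.624
outer loop
vertex 0.852 -3.893 3.311
vertex 1.158 -3.277 2.828
vertex -0.122 -2.63 4.306
endloop
endfacet
facet normal 0.364 0.733 -0.574
outer loop
vertex 0.184 -2.014 3.823
vertex 1.158 -3.277 2.828
vertex -0.652 -2.127 3.149
endloop
endfacet
facet normal -0.774 -0.105 -0.624
outer loop
vertex 0.322 -3.39 2.154
vertex 0.016 -4.006 2.637
vertex -0.652 -2.127 3.149
endloop
endfacet
facet normal 0.364 0.733 -0.574
outer loop
vertex -0.652 -2.127 3.149
vertex 1.158 -3.277 2.828
vertex 0.322 -3.39 2.154
endloop
endfacet
facet normal 0.518 -0.672 -0.529
outer loop
vertex 0.322 -3.39 2.154
vertex 0.852 -3.893 3.311
vertex 0.016 -4.006 2.637
endloop
endfacet
facet normal 0.518 -0.672 -0.529
outer loop
vertex 1.158 -3.277 2.828
vertex 0.852 -3.893 3.311
vertex 0.322 -3.39 2.154
endloop
endfacet

endsolid


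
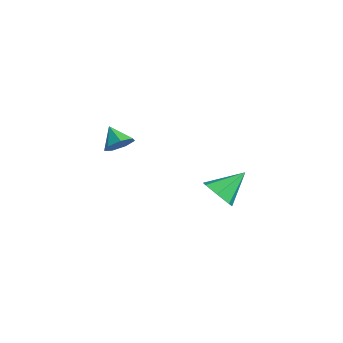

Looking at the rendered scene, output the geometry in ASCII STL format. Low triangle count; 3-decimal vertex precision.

solid 
facet normal 0.043 -0.789 -0.613
outer loop
vertex 0.124 1.855 -2.7
vertex -0.565 2.187 -3.175
vertex 0.317 2.326 -3.292
endloop
endfacet
facet normal 0.853 0.235 0.465
outer loop
vertex 0.124 1.855 -2.7
vertex 0.317 2.326 -3.292
vertex -0.635 3.513 -2.145
endloop
endfacet
facet normal 0.043 -0.788 -0.614
outer loop
vertex 0.317 2.326 -3.292
vertex -0.565 2.187 -3.175
vertex -0.154 2.693 -3.796
endloop
endfacet
facet normal 0.699 0.700 -0.144
outer loop
vertex 0.317 2.326 -3.292
vertex -0.154 2.693 -3.796
vertex -0.635 3.513 -2.145
endloop
endfacet
facet normal 0.043 -0.788 -0.614
outer loop
vertex -0.154 2.693 -3.796
vertex -0.565 2.187 -3.175
vertex -0.934 2.679 -3.833
endloop
endfacet
facet normal 0.005 0.896 -0.444
outer loop
vertex -0.154 2.693 -3.796
vertex -0.934 2.679 -3.833
vertex -0.635 3.513 -2.145
endloop
endfacet
facet normal 0.042 -0.789 -0.613
outer loop
vertex -0.934 2.679 -3.833
vertex -0.565 2.187 -3.175
vertex -1.436 2.295 -3.374
endloop
endfacet
facet normal -0.707 0.675 -0.208
outer loop
vertex -0.934 2.679 -3.833
vertex -1.436 2.295 -3.374
vertex -0.635 3.513 -2.145
endloop
endfacet
facet normal 0.042 -0.789 -0.613
outer loop
vertex -1.436 2.295 -3.374
vertex -0.565 2.187 -3.175
vertex -1.282 1.83 -2.765
endloop
endfacet
facet normal -0.900 0.205 0.384
outer loop
vertex -1.436 2.295 -3.374
vertex -1.282 1.83 -2.765
vertex -0.635 3.513 -2.145
endloop
endfacet
facet normal 0.042 -0.788 -0.614
outer loop
vertex -1.282 1.83 -2.765
vertex -0.565 2.187 -3.175
vertex -0.588 1.634 -2.466
endloop
endfacet
facet normal -0.429 -0.163 0.889
outer loop
vertex -1.282 1.83 -2.765
vertex -0.588 1.634 -2.466
vertex -0.635 3.513 -2.145
endloop
endfacet
facet normal 0.043 -0.788 -0.614
outer loop
vertex -0.588 1.634 -2.466
vertex -0.565 2.187 -3.175
vertex 0.124 1.855 -2.7
endloop
endfacet
facet normal 0.350 -0.149 0.925
outer loop
vertex -0.588 1.634 -2.466
vertex 0.124 1.855 -2.7
vertex -0.635 3.513 -2.145
endloop
endfacet
facet normal 0.743 0.137 -0.655
outer loop
vertex 1.292 -2.408 2.287
vertex 0.988 -2.847 1.85
vertex 0.906 -2.163 1.9
endloop
endfacet
facet normal -0.218 0.711 0.668
outer loop
vertex 1.292 -2.408 2.287
vertex 0.906 -2.163 1.9
vertex 0.192 -2.993 2.55
endloop
endfacet
facet normal 0.743 0.137 -0.655
outer loop
vertex 0.906 -2.163 1.9
vertex 0.988 -2.847 1.85
vertex 0.581 -2.433 1.475
endloop
endfacet
facet normal -0.712 0.694 0.104
outer loop
vertex 0.906 -2.163 1.9
vertex 0.581 -2.433 1.475
vertex 0.192 -2.993 2.55
endloop
endfacet
facet normal 0.743 0.138 -0.655
outer loop
vertex 0.581 -2.433 1.475
vertex 0.988 -2.847 1.85
vertex 0.563 -3.015 1.332
endloop
endfacet
facet normal -0.951 0.101 -0.292
outer loop
vertex 0.581 -2.433 1.475
vertex 0.563 -3.015 1.332
vertex 0.192 -2.993 2.55
endloop
endfacet
facet normal 0.744 0.137 -0.654
outer loop
vertex 0.563 -3.015 1.332
vertex 0.988 -2.847 1.85
vertex 0.864 -3.469 1.579
endloop
endfacet
facet normal -0.754 -0.619 -0.219
outer loop
vertex 0.563 -3.015 1.332
vertex 0.864 -3.469 1.579
vertex 0.192 -2.993 2.55
endloop
endfacet
facet normal 0.743 0.137 -0.655
outer loop
vertex 0.864 -3.469 1.579
vertex 0.988 -2.847 1.85
vertex 1.259 -3.455 2.03
endloop
endfacet
facet normal -0.271 -0.925 0.266
outer loop
vertex 0.864 -3.469 1.579
vertex 1.259 -3.455 2.03
vertex 0.192 -2.993 2.55
endloop
endfacet
facet normal 0.743 0.138 -0.655
outer loop
vertex 1.259 -3.455 2.03
vertex 0.988 -2.847 1.85
vertex 1.449 -2.983 2.345
endloop
endfacet
facet normal 0.135 -0.587 0.798
outer loop
vertex 1.259 -3.455 2.03
vertex 1.449 -2.983 2.345
vertex 0.192 -2.993 2.55
endloop
endfacet
facet normal 0.743 0.137 -0.655
outer loop
vertex 1.449 -2.983 2.345
vertex 0.988 -2.847 1.85
vertex 1.292 -2.408 2.287
endloop
endfacet
facet normal 0.158 0.142 0.977
outer loop
vertex 1.449 -2.983 2.345
vertex 1.292 -2.408 2.287
vertex 0.192 -2.993 2.55
endloop
endfacet

endsolid


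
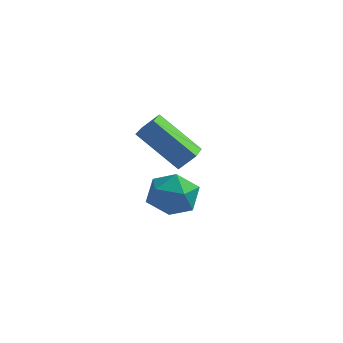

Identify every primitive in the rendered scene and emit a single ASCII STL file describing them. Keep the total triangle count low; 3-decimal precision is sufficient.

solid 
facet normal -0.341 0.531 0.776
outer loop
vertex -3.601 3.569 -0.947
vertex -4.403 2.812 -0.781
vertex -3.418 2.701 -0.272
endloop
endfacet
facet normal 0.362 0.619 0.697
outer loop
vertex -3.601 3.569 -0.947
vertex -3.418 2.701 -0.272
vertex -2.624 3.034 -0.98
endloop
endfacet
facet normal 0.481 0.876 0.042
outer loop
vertex -3.601 3.569 -0.947
vertex -2.624 3.034 -0.98
vertex -3.119 3.351 -1.927
endloop
endfacet
facet normal -0.150 0.947 -0.284
outer loop
vertex -3.601 3.569 -0.947
vertex -3.119 3.351 -1.927
vertex -4.218 3.214 -1.804
endloop
endfacet
facet normal -0.658 0.734 0.169
outer loop
vertex -3.601 3.569 -0.947
vertex -4.218 3.214 -1.804
vertex -4.403 2.812 -0.781
endloop
endfacet
facet normal 0.671 -0.024 0.741
outer loop
vertex -2.624 3.034 -0.98
vertex -3.418 2.701 -0.272
vertex -2.822 1.946 -0.836
endloop
endfacet
facet normal -0.467 -0.166 0.868
outer loop
vertex -3.418 2.701 -0.272
vertex -4.403 2.812 -0.781
vertex -3.921 1.809 -0.713
endloop
endfacet
facet normal -0.980 0.163 -0.113
outer loop
vertex -4.403 2.812 -0.781
vertex -4.218 3.214 -1.804
vertex -4.416 2.126 -1.66
endloop
endfacet
facet normal -0.158 0.508 -0.847
outer loop
vertex -4.218 3.214 -1.804
vertex -3.119 3.351 -1.927
vertex -3.622 2.459 -2.368
endloop
endfacet
facet normal 0.862 0.393 -0.319
outer loop
vertex -3.119 3.351 -1.927
vertex -2.624 3.034 -0.98
vertex -2.637 2.348 -1.859
endloop
endfacet
facet normal 0.150 -0.947 0.284
outer loop
vertex -3.439 1.591 -1.693
vertex -2.822 1.946 -0.836
vertex -3.921 1.809 -0.713
endloop
endfacet
facet normal -0.481 -0.876 -0.042
outer loop
vertex -3.439 1.591 -1.693
vertex -3.921 1.809 -0.713
vertex -4.416 2.126 -1.66
endloop
endfacet
facet normal -0.362 -0.619 -0.697
outer loop
vertex -3.439 1.591 -1.693
vertex -4.416 2.126 -1.66
vertex -3.622 2.459 -2.368
endloop
endfacet
facet normal 0.341 -0.531 -0.776
outer loop
vertex -3.439 1.591 -1.693
vertex -3.622 2.459 -2.368
vertex -2.637 2.348 -1.859
endloop
endfacet
facet normal 0.658 -0.734 -0.169
outer loop
vertex -3.439 1.591 -1.693
vertex -2.637 2.348 -1.859
vertex -2.822 1.946 -0.836
endloop
endfacet
facet normal 0.158 -0.508 0.847
outer loop
vertex -3.921 1.809 -0.713
vertex -2.822 1.946 -0.836
vertex -3.418 2.701 -0.272
endloop
endfacet
facet normal -0.862 -0.393 0.319
outer loop
vertex -4.416 2.126 -1.66
vertex -3.921 1.809 -0.713
vertex -4.403 2.812 -0.781
endloop
endfacet
facet normal -0.671 0.024 -0.741
outer loop
vertex -3.622 2.459 -2.368
vertex -4.416 2.126 -1.66
vertex -4.218 3.214 -1.804
endloop
endfacet
facet normal 0.467 0.166 -0.868
outer loop
vertex -2.637 2.348 -1.859
vertex -3.622 2.459 -2.368
vertex -3.119 3.351 -1.927
endloop
endfacet
facet normal 0.980 -0.163 0.113
outer loop
vertex -2.822 1.946 -0.836
vertex -2.637 2.348 -1.859
vertex -2.624 3.034 -0.98
endloop
endfacet
facet normal -0.633 -0.320 -0.705
outer loop
vertex -3.881 -0.124 3.104
vertex -4.169 1.202 2.76
vertex -2.254 -0.147 1.652
endloop
endfacet
facet normal 0.206 -0.947 0.246
outer loop
vertex -1.691 0.138 2.28
vertex -3.881 -0.124 3.104
vertex -2.254 -0.147 1.652
endloop
endfacet
facet normal -0.633 -0.320 -0.705
outer loop
vertex -2.254 -0.147 1.652
vertex -4.169 1.202 2.76
vertex -2.543 1.18 1.309
endloop
endfacet
facet normal 0.747 -0.009 -0.665
outer loop
vertex -2.543 1.18 1.309
vertex -1.691 0.138 2.28
vertex -2.254 -0.147 1.652
endloop
endfacet
facet normal -0.747 0.010 0.665
outer loop
vertex -3.881 -0.124 3.104
vertex -3.606 1.487 3.388
vertex -4.169 1.202 2.76
endloop
endfacet
facet normal 0.205 -0.948 0.245
outer loop
vertex -3.317 0.16 3.731
vertex -3.881 -0.124 3.104
vertex -1.691 0.138 2.28
endloop
endfacet
facet normal -0.746 0.010 0.666
outer loop
vertex -3.317 0.16 3.731
vertex -3.606 1.487 3.388
vertex -3.881 -0.124 3.104
endloop
endfacet
facet normal -0.206 0.947 -0.245
outer loop
vertex -4.169 1.202 2.76
vertex -3.606 1.487 3.388
vertex -2.543 1.18 1.309
endloop
endfacet
facet normal 0.746 -0.011 -0.666
outer loop
vertex -1.979 1.464 1.936
vertex -1.691 0.138 2.28
vertex -2.543 1.18 1.309
endloop
endfacet
facet normal -0.205 0.948 -0.245
outer loop
vertex -2.543 1.18 1.309
vertex -3.606 1.487 3.388
vertex -1.979 1.464 1.936
endloop
endfacet
facet normal 0.633 0.320 0.705
outer loop
vertex -1.979 1.464 1.936
vertex -3.317 0.16 3.731
vertex -1.691 0.138 2.28
endloop
endfacet
facet normal 0.633 0.320 0.705
outer loop
vertex -3.606 1.487 3.388
vertex -3.317 0.16 3.731
vertex -1.979 1.464 1.936
endloop
endfacet

endsolid


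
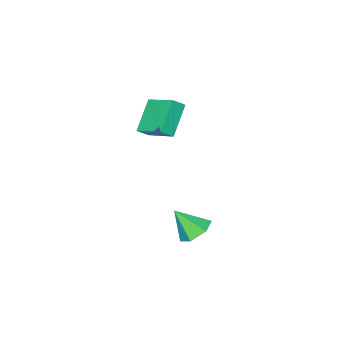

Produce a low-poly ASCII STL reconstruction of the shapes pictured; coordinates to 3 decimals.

solid 
facet normal -0.352 0.524 -0.775
outer loop
vertex 0.166 -0.588 -4.161
vertex -0.591 -0.246 -3.586
vertex 0.278 0.267 -3.634
endloop
endfacet
facet normal 0.989 -0.145 0.025
outer loop
vertex 0.166 -0.588 -4.161
vertex 0.278 0.267 -3.634
vertex 0.031 -1.174 -2.214
endloop
endfacet
facet normal -0.352 0.524 -0.775
outer loop
vertex 0.278 0.267 -3.634
vertex -0.591 -0.246 -3.586
vertex -0.479 0.608 -3.059
endloop
endfacet
facet normal 0.658 0.468 0.589
outer loop
vertex 0.278 0.267 -3.634
vertex -0.479 0.608 -3.059
vertex 0.031 -1.174 -2.214
endloop
endfacet
facet normal -0.351 0.525 -0.776
outer loop
vertex -0.479 0.608 -3.059
vertex -0.591 -0.246 -3.586
vertex -1.348 0.096 -3.012
endloop
endfacet
facet normal -0.175 0.380 0.908
outer loop
vertex -0.479 0.608 -3.059
vertex -1.348 0.096 -3.012
vertex 0.031 -1.174 -2.214
endloop
endfacet
facet normal -0.351 0.525 -0.776
outer loop
vertex -1.348 0.096 -3.012
vertex -0.591 -0.246 -3.586
vertex -1.46 -0.758 -3.539
endloop
endfacet
facet normal -0.678 -0.320 0.662
outer loop
vertex -1.348 0.096 -3.012
vertex -1.46 -0.758 -3.539
vertex 0.031 -1.174 -2.214
endloop
endfacet
facet normal -0.351 0.525 -0.776
outer loop
vertex -1.46 -0.758 -3.539
vertex -0.591 -0.246 -3.586
vertex -0.703 -1.1 -4.113
endloop
endfacet
facet normal -0.347 -0.933 0.098
outer loop
vertex -1.46 -0.758 -3.539
vertex -0.703 -1.1 -4.113
vertex 0.031 -1.174 -2.214
endloop
endfacet
facet normal -0.352 0.525 -0.775
outer loop
vertex -0.703 -1.1 -4.113
vertex -0.591 -0.246 -3.586
vertex 0.166 -0.588 -4.161
endloop
endfacet
facet normal 0.486 -0.846 -0.221
outer loop
vertex -0.703 -1.1 -4.113
vertex 0.166 -0.588 -4.161
vertex 0.031 -1.174 -2.214
endloop
endfacet
facet normal -0.759 0.265 -0.595
outer loop
vertex -2.354 -4.77 3.013
vertex -2.323 -2.892 3.809
vertex -0.987 -4.168 1.537
endloop
endfacet
facet normal -0.016 -0.921 -0.390
outer loop
vertex -0.357 -4.388 2.031
vertex -2.354 -4.77 3.013
vertex -0.987 -4.168 1.537
endloop
endfacet
facet normal -0.759 0.265 -0.595
outer loop
vertex -0.987 -4.168 1.537
vertex -2.323 -2.892 3.809
vertex -0.956 -2.29 2.333
endloop
endfacet
facet normal 0.651 0.287 -0.703
outer loop
vertex -0.956 -2.29 2.333
vertex -0.357 -4.388 2.031
vertex -0.987 -4.168 1.537
endloop
endfacet
facet normal -0.651 -0.287 0.703
outer loop
vertex -2.354 -4.77 3.013
vertex -1.693 -3.112 4.303
vertex -2.323 -2.892 3.809
endloop
endfacet
facet normal -0.016 -0.921 -0.390
outer loop
vertex -1.724 -4.99 3.507
vertex -2.354 -4.77 3.013
vertex -0.357 -4.388 2.031
endloop
endfacet
facet normal -0.651 -0.287 0.703
outer loop
vertex -1.724 -4.99 3.507
vertex -1.693 -3.112 4.303
vertex -2.354 -4.77 3.013
endloop
endfacet
facet normal 0.016 0.921 0.390
outer loop
vertex -2.323 -2.892 3.809
vertex -1.693 -3.112 4.303
vertex -0.956 -2.29 2.333
endloop
endfacet
facet normal 0.651 0.287 -0.703
outer loop
vertex -0.326 -2.51 2.827
vertex -0.357 -4.388 2.031
vertex -0.956 -2.29 2.333
endloop
endfacet
facet normal 0.016 0.921 0.390
outer loop
vertex -0.956 -2.29 2.333
vertex -1.693 -3.112 4.303
vertex -0.326 -2.51 2.827
endloop
endfacet
facet normal 0.759 -0.265 0.595
outer loop
vertex -0.326 -2.51 2.827
vertex -1.724 -4.99 3.507
vertex -0.357 -4.388 2.031
endloop
endfacet
facet normal 0.759 -0.265 0.595
outer loop
vertex -1.693 -3.112 4.303
vertex -1.724 -4.99 3.507
vertex -0.326 -2.51 2.827
endloop
endfacet

endsolid


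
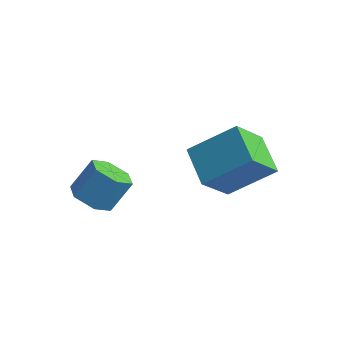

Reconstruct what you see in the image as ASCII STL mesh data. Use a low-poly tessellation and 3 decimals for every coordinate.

solid 
facet normal -0.262 -0.517 -0.815
outer loop
vertex -1.91 0.318 0.723
vertex -2.689 0.135 1.089
vertex -2.593 0.859 0.599
endloop
endfacet
facet normal 0.574 0.596 -0.562
outer loop
vertex -1.91 0.318 0.723
vertex -2.593 0.859 0.599
vertex -1.532 1.068 1.905
endloop
endfacet
facet normal 0.575 0.595 -0.562
outer loop
vertex -1.532 1.068 1.905
vertex -2.593 0.859 0.599
vertex -2.214 1.609 1.78
endloop
endfacet
facet normal 0.261 0.518 0.815
outer loop
vertex -1.532 1.068 1.905
vertex -2.214 1.609 1.78
vertex -2.311 0.885 2.271
endloop
endfacet
facet normal -0.262 -0.517 -0.815
outer loop
vertex -2.593 0.859 0.599
vertex -2.689 0.135 1.089
vertex -3.372 0.676 0.965
endloop
endfacet
facet normal -0.385 0.830 -0.404
outer loop
vertex -2.593 0.859 0.599
vertex -3.372 0.676 0.965
vertex -2.214 1.609 1.78
endloop
endfacet
facet normal -0.385 0.830 -0.404
outer loop
vertex -2.214 1.609 1.78
vertex -3.372 0.676 0.965
vertex -2.993 1.426 2.146
endloop
endfacet
facet normal 0.261 0.518 0.815
outer loop
vertex -2.214 1.609 1.78
vertex -2.993 1.426 2.146
vertex -2.311 0.885 2.271
endloop
endfacet
facet normal -0.262 -0.517 -0.815
outer loop
vertex -3.372 0.676 0.965
vertex -2.689 0.135 1.089
vertex -3.468 -0.048 1.455
endloop
endfacet
facet normal -0.959 0.235 0.159
outer loop
vertex -3.372 0.676 0.965
vertex -3.468 -0.048 1.455
vertex -2.993 1.426 2.146
endloop
endfacet
facet normal -0.959 0.235 0.157
outer loop
vertex -2.993 1.426 2.146
vertex -3.468 -0.048 1.455
vertex -3.09 0.702 2.637
endloop
endfacet
facet normal 0.261 0.518 0.815
outer loop
vertex -2.993 1.426 2.146
vertex -3.09 0.702 2.637
vertex -2.311 0.885 2.271
endloop
endfacet
facet normal -0.261 -0.518 -0.815
outer loop
vertex -3.468 -0.048 1.455
vertex -2.689 0.135 1.089
vertex -2.786 -0.589 1.58
endloop
endfacet
facet normal -0.575 -0.595 0.561
outer loop
vertex -3.468 -0.048 1.455
vertex -2.786 -0.589 1.58
vertex -3.09 0.702 2.637
endloop
endfacet
facet normal -0.574 -0.595 0.562
outer loop
vertex -3.09 0.702 2.637
vertex -2.786 -0.589 1.58
vertex -2.407 0.161 2.761
endloop
endfacet
facet normal 0.262 0.517 0.815
outer loop
vertex -3.09 0.702 2.637
vertex -2.407 0.161 2.761
vertex -2.311 0.885 2.271
endloop
endfacet
facet normal -0.261 -0.518 -0.815
outer loop
vertex -2.786 -0.589 1.58
vertex -2.689 0.135 1.089
vertex -2.007 -0.406 1.214
endloop
endfacet
facet normal 0.385 -0.830 0.404
outer loop
vertex -2.786 -0.589 1.58
vertex -2.007 -0.406 1.214
vertex -2.407 0.161 2.761
endloop
endfacet
facet normal 0.385 -0.830 0.404
outer loop
vertex -2.407 0.161 2.761
vertex -2.007 -0.406 1.214
vertex -1.628 0.344 2.395
endloop
endfacet
facet normal 0.262 0.517 0.815
outer loop
vertex -2.407 0.161 2.761
vertex -1.628 0.344 2.395
vertex -2.311 0.885 2.271
endloop
endfacet
facet normal -0.261 -0.518 -0.815
outer loop
vertex -2.007 -0.406 1.214
vertex -2.689 0.135 1.089
vertex -1.91 0.318 0.723
endloop
endfacet
facet normal 0.959 -0.236 -0.158
outer loop
vertex -2.007 -0.406 1.214
vertex -1.91 0.318 0.723
vertex -1.628 0.344 2.395
endloop
endfacet
facet normal 0.959 -0.234 -0.158
outer loop
vertex -1.628 0.344 2.395
vertex -1.91 0.318 0.723
vertex -1.532 1.068 1.905
endloop
endfacet
facet normal 0.262 0.517 0.815
outer loop
vertex -1.628 0.344 2.395
vertex -1.532 1.068 1.905
vertex -2.311 0.885 2.271
endloop
endfacet
facet normal -0.621 -0.518 -0.588
outer loop
vertex 0.779 2.025 2.487
vertex -0.557 2.828 3.191
vertex 0.895 3.347 1.198
endloop
endfacet
facet normal 0.781 -0.469 -0.411
outer loop
vertex 2.217 4.452 2.449
vertex 0.779 2.025 2.487
vertex 0.895 3.347 1.198
endloop
endfacet
facet normal -0.621 -0.519 -0.587
outer loop
vertex 0.895 3.347 1.198
vertex -0.557 2.828 3.191
vertex -0.442 4.15 1.901
endloop
endfacet
facet normal 0.063 0.714 -0.697
outer loop
vertex -0.442 4.15 1.901
vertex 2.217 4.452 2.449
vertex 0.895 3.347 1.198
endloop
endfacet
facet normal -0.062 -0.714 0.697
outer loop
vertex 0.779 2.025 2.487
vertex 0.765 3.933 4.442
vertex -0.557 2.828 3.191
endloop
endfacet
facet normal 0.781 -0.469 -0.411
outer loop
vertex 2.102 3.13 3.739
vertex 0.779 2.025 2.487
vertex 2.217 4.452 2.449
endloop
endfacet
facet normal -0.063 -0.714 0.697
outer loop
vertex 2.102 3.13 3.739
vertex 0.765 3.933 4.442
vertex 0.779 2.025 2.487
endloop
endfacet
facet normal -0.781 0.469 0.411
outer loop
vertex -0.557 2.828 3.191
vertex 0.765 3.933 4.442
vertex -0.442 4.15 1.901
endloop
endfacet
facet normal 0.062 0.715 -0.697
outer loop
vertex 0.881 5.255 3.153
vertex 2.217 4.452 2.449
vertex -0.442 4.15 1.901
endloop
endfacet
facet normal -0.781 0.470 0.411
outer loop
vertex -0.442 4.15 1.901
vertex 0.765 3.933 4.442
vertex 0.881 5.255 3.153
endloop
endfacet
facet normal 0.621 0.519 0.587
outer loop
vertex 0.881 5.255 3.153
vertex 2.102 3.13 3.739
vertex 2.217 4.452 2.449
endloop
endfacet
facet normal 0.621 0.519 0.588
outer loop
vertex 0.765 3.933 4.442
vertex 2.102 3.13 3.739
vertex 0.881 5.255 3.153
endloop
endfacet

endsolid


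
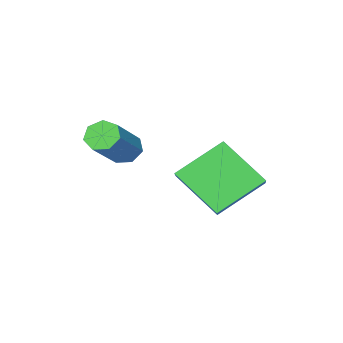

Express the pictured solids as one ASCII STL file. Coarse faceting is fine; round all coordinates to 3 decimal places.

solid 
facet normal -0.621 -0.598 -0.507
outer loop
vertex -3.408 -0.969 -1.251
vertex -3.764 0.498 -2.548
vertex -1.927 -1.578 -2.346
endloop
endfacet
facet normal 0.179 -0.737 0.652
outer loop
vertex -1.076 -0.758 -1.652
vertex -3.408 -0.969 -1.251
vertex -1.927 -1.578 -2.346
endloop
endfacet
facet normal -0.621 -0.598 -0.507
outer loop
vertex -1.927 -1.578 -2.346
vertex -3.764 0.498 -2.548
vertex -2.283 -0.111 -3.643
endloop
endfacet
facet normal 0.763 -0.314 -0.565
outer loop
vertex -2.283 -0.111 -3.643
vertex -1.076 -0.758 -1.652
vertex -1.927 -1.578 -2.346
endloop
endfacet
facet normal -0.763 0.314 0.565
outer loop
vertex -3.408 -0.969 -1.251
vertex -2.913 1.318 -1.854
vertex -3.764 0.498 -2.548
endloop
endfacet
facet normal 0.179 -0.737 0.652
outer loop
vertex -2.557 -0.149 -0.557
vertex -3.408 -0.969 -1.251
vertex -1.076 -0.758 -1.652
endloop
endfacet
facet normal -0.763 0.314 0.565
outer loop
vertex -2.557 -0.149 -0.557
vertex -2.913 1.318 -1.854
vertex -3.408 -0.969 -1.251
endloop
endfacet
facet normal -0.179 0.737 -0.652
outer loop
vertex -3.764 0.498 -2.548
vertex -2.913 1.318 -1.854
vertex -2.283 -0.111 -3.643
endloop
endfacet
facet normal 0.763 -0.314 -0.565
outer loop
vertex -1.432 0.709 -2.949
vertex -1.076 -0.758 -1.652
vertex -2.283 -0.111 -3.643
endloop
endfacet
facet normal -0.179 0.737 -0.652
outer loop
vertex -2.283 -0.111 -3.643
vertex -2.913 1.318 -1.854
vertex -1.432 0.709 -2.949
endloop
endfacet
facet normal 0.621 0.598 0.507
outer loop
vertex -1.432 0.709 -2.949
vertex -2.557 -0.149 -0.557
vertex -1.076 -0.758 -1.652
endloop
endfacet
facet normal 0.621 0.598 0.507
outer loop
vertex -2.913 1.318 -1.854
vertex -2.557 -0.149 -0.557
vertex -1.432 0.709 -2.949
endloop
endfacet
facet normal -0.730 -0.282 -0.622
outer loop
vertex -0.957 -3.691 -1.733
vertex -1.319 -3.237 -1.514
vertex -0.921 -3.219 -1.989
endloop
endfacet
facet normal 0.680 -0.389 -0.621
outer loop
vertex -0.957 -3.691 -1.733
vertex -0.921 -3.219 -1.989
vertex 0.481 -3.136 -0.505
endloop
endfacet
facet normal 0.680 -0.389 -0.621
outer loop
vertex 0.481 -3.136 -0.505
vertex -0.921 -3.219 -1.989
vertex 0.517 -2.664 -0.761
endloop
endfacet
facet normal 0.730 0.282 0.623
outer loop
vertex 0.481 -3.136 -0.505
vertex 0.517 -2.664 -0.761
vertex 0.119 -2.683 -0.286
endloop
endfacet
facet normal -0.730 -0.281 -0.623
outer loop
vertex -0.921 -3.219 -1.989
vertex -1.319 -3.237 -1.514
vertex -1.184 -2.761 -1.887
endloop
endfacet
facet normal 0.477 0.443 -0.759
outer loop
vertex -0.921 -3.219 -1.989
vertex -1.184 -2.761 -1.887
vertex 0.517 -2.664 -0.761
endloop
endfacet
facet normal 0.477 0.444 -0.759
outer loop
vertex 0.517 -2.664 -0.761
vertex -1.184 -2.761 -1.887
vertex 0.253 -2.206 -0.659
endloop
endfacet
facet normal 0.730 0.282 0.623
outer loop
vertex 0.517 -2.664 -0.761
vertex 0.253 -2.206 -0.659
vertex 0.119 -2.683 -0.286
endloop
endfacet
facet normal -0.730 -0.281 -0.623
outer loop
vertex -1.184 -2.761 -1.887
vertex -1.319 -3.237 -1.514
vertex -1.549 -2.662 -1.504
endloop
endfacet
facet normal -0.086 0.942 -0.325
outer loop
vertex -1.184 -2.761 -1.887
vertex -1.549 -2.662 -1.504
vertex 0.253 -2.206 -0.659
endloop
endfacet
facet normal -0.086 0.942 -0.326
outer loop
vertex 0.253 -2.206 -0.659
vertex -1.549 -2.662 -1.504
vertex -0.112 -2.107 -0.277
endloop
endfacet
facet normal 0.729 0.283 0.623
outer loop
vertex 0.253 -2.206 -0.659
vertex -0.112 -2.107 -0.277
vertex 0.119 -2.683 -0.286
endloop
endfacet
facet normal -0.729 -0.281 -0.624
outer loop
vertex -1.549 -2.662 -1.504
vertex -1.319 -3.237 -1.514
vertex -1.741 -2.996 -1.129
endloop
endfacet
facet normal -0.584 0.731 0.353
outer loop
vertex -1.549 -2.662 -1.504
vertex -1.741 -2.996 -1.129
vertex -0.112 -2.107 -0.277
endloop
endfacet
facet normal -0.584 0.731 0.353
outer loop
vertex -0.112 -2.107 -0.277
vertex -1.741 -2.996 -1.129
vertex -0.303 -2.441 0.099
endloop
endfacet
facet normal 0.730 0.283 0.622
outer loop
vertex -0.112 -2.107 -0.277
vertex -0.303 -2.441 0.099
vertex 0.119 -2.683 -0.286
endloop
endfacet
facet normal -0.730 -0.282 -0.623
outer loop
vertex -1.741 -2.996 -1.129
vertex -1.319 -3.237 -1.514
vertex -1.615 -3.512 -1.043
endloop
endfacet
facet normal -0.643 -0.029 0.766
outer loop
vertex -1.741 -2.996 -1.129
vertex -1.615 -3.512 -1.043
vertex -0.303 -2.441 0.099
endloop
endfacet
facet normal -0.642 -0.031 0.766
outer loop
vertex -0.303 -2.441 0.099
vertex -1.615 -3.512 -1.043
vertex -0.177 -2.957 0.184
endloop
endfacet
facet normal 0.730 0.281 0.623
outer loop
vertex -0.303 -2.441 0.099
vertex -0.177 -2.957 0.184
vertex 0.119 -2.683 -0.286
endloop
endfacet
facet normal -0.730 -0.282 -0.623
outer loop
vertex -1.615 -3.512 -1.043
vertex -1.319 -3.237 -1.514
vertex -1.266 -3.821 -1.312
endloop
endfacet
facet normal -0.217 -0.769 0.602
outer loop
vertex -1.615 -3.512 -1.043
vertex -1.266 -3.821 -1.312
vertex -0.177 -2.957 0.184
endloop
endfacet
facet normal -0.217 -0.769 0.602
outer loop
vertex -0.177 -2.957 0.184
vertex -1.266 -3.821 -1.312
vertex 0.172 -3.266 -0.085
endloop
endfacet
facet normal 0.730 0.281 0.623
outer loop
vertex -0.177 -2.957 0.184
vertex 0.172 -3.266 -0.085
vertex 0.119 -2.683 -0.286
endloop
endfacet
facet normal -0.730 -0.282 -0.623
outer loop
vertex -1.266 -3.821 -1.312
vertex -1.319 -3.237 -1.514
vertex -0.957 -3.691 -1.733
endloop
endfacet
facet normal 0.371 -0.929 -0.015
outer loop
vertex -1.266 -3.821 -1.312
vertex -0.957 -3.691 -1.733
vertex 0.172 -3.266 -0.085
endloop
endfacet
facet normal 0.371 -0.929 -0.015
outer loop
vertex 0.172 -3.266 -0.085
vertex -0.957 -3.691 -1.733
vertex 0.481 -3.136 -0.505
endloop
endfacet
facet normal 0.729 0.281 0.624
outer loop
vertex 0.172 -3.266 -0.085
vertex 0.481 -3.136 -0.505
vertex 0.119 -2.683 -0.286
endloop
endfacet

endsolid
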